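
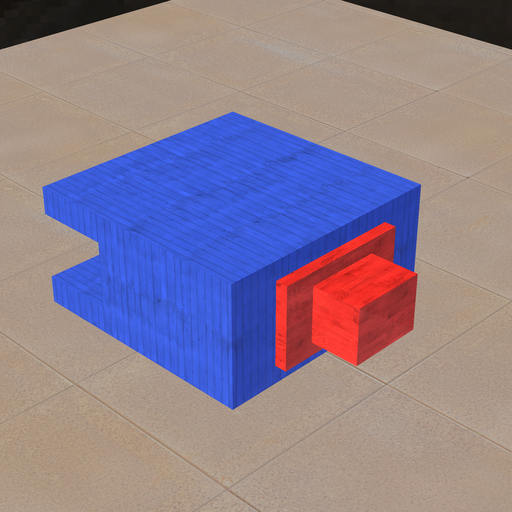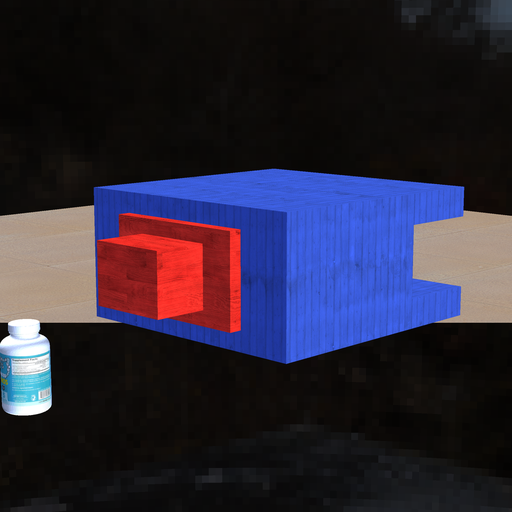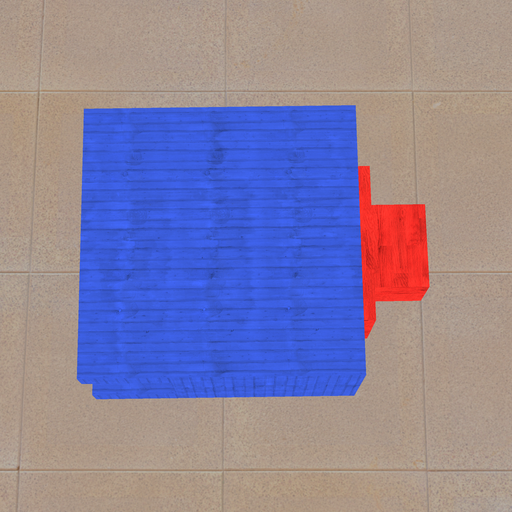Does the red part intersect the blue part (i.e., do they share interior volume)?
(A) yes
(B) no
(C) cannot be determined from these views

(C) cannot be determined from these views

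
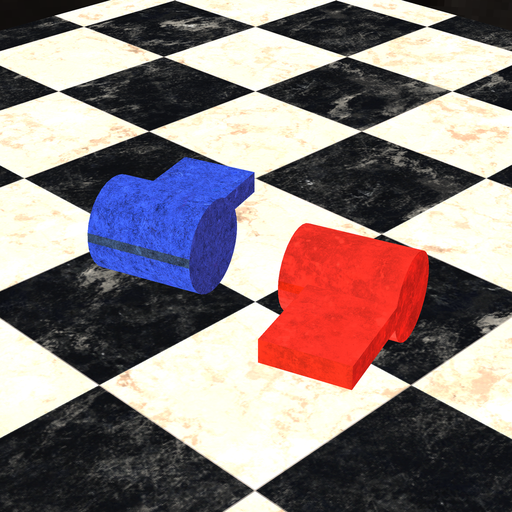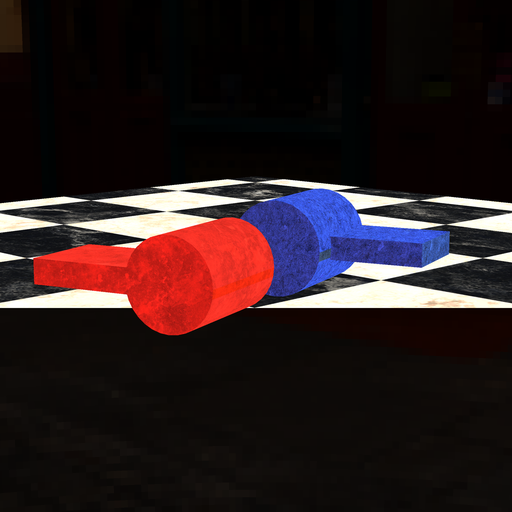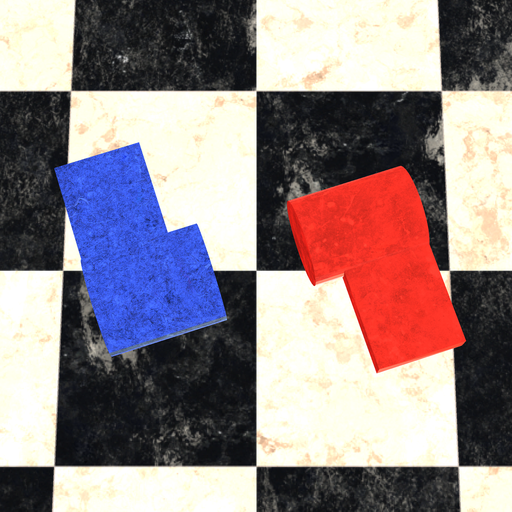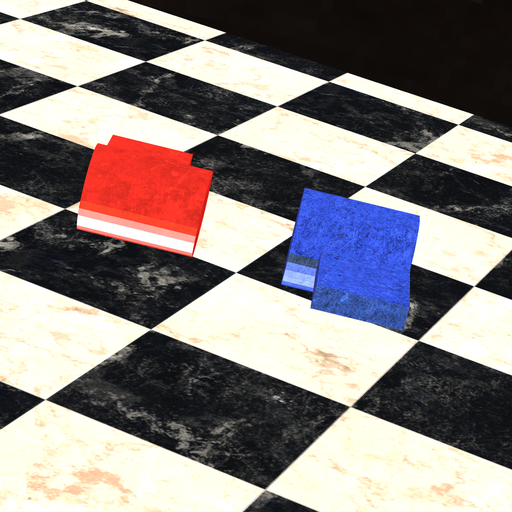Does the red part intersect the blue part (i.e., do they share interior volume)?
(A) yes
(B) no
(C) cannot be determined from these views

(B) no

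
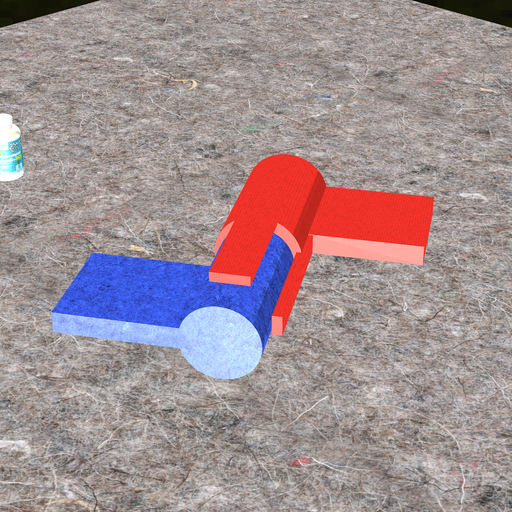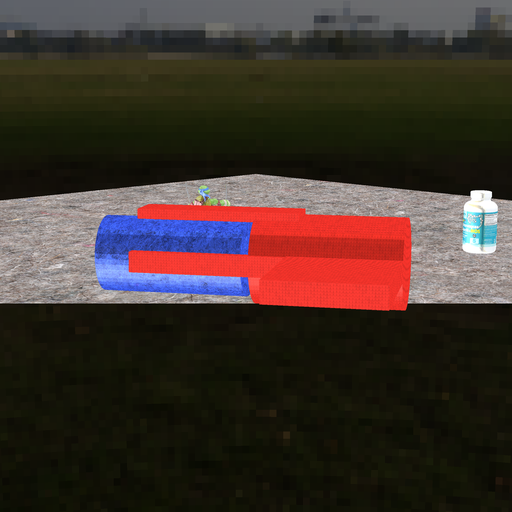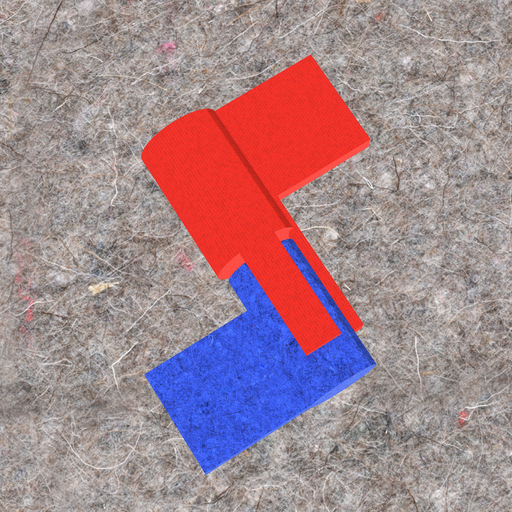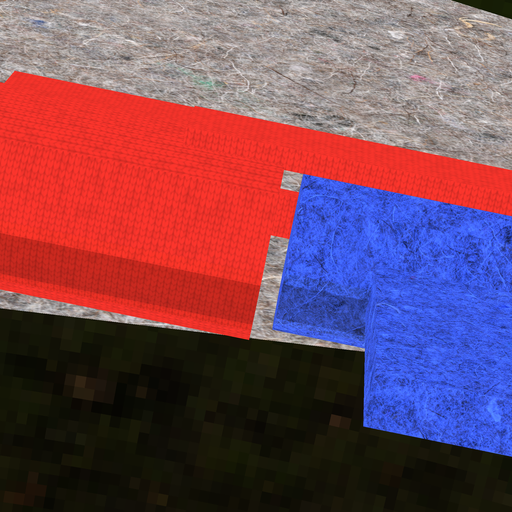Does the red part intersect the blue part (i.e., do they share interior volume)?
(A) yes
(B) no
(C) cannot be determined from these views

(B) no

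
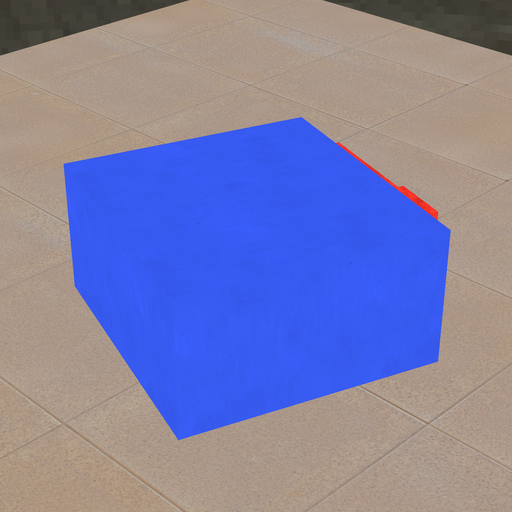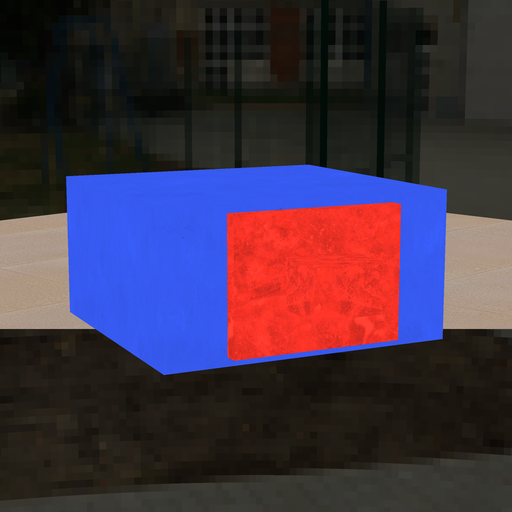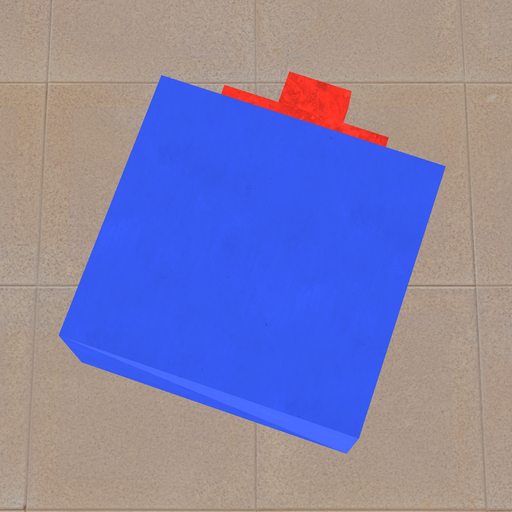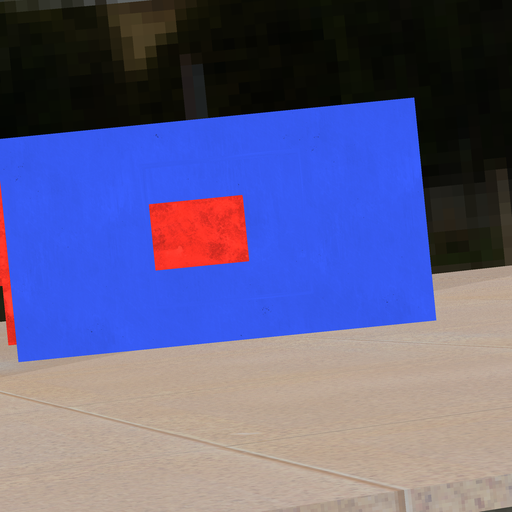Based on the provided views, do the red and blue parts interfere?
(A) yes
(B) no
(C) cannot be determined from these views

(B) no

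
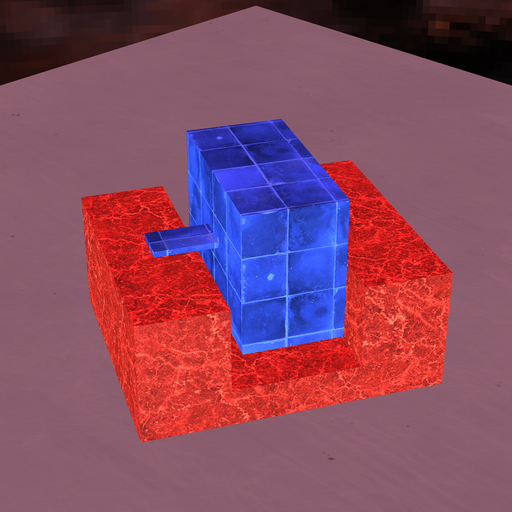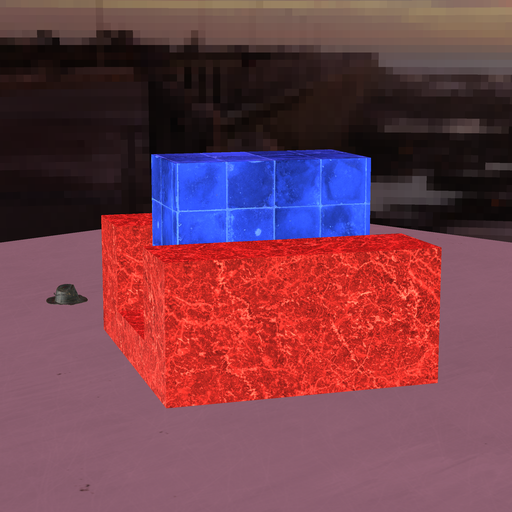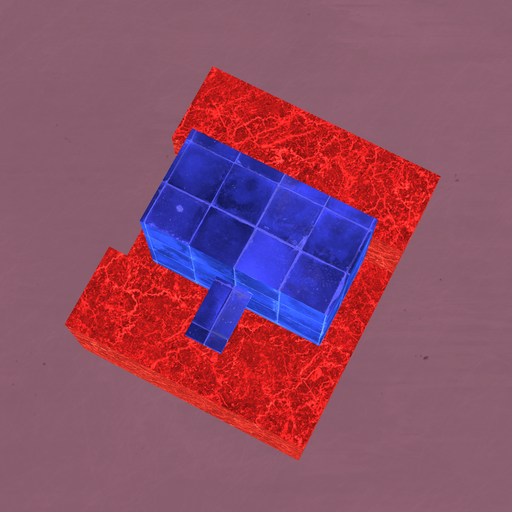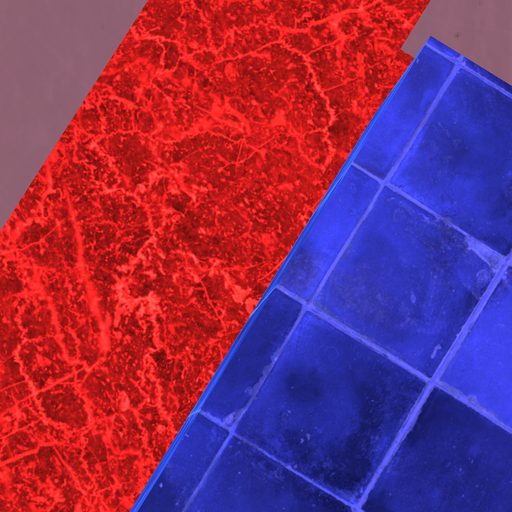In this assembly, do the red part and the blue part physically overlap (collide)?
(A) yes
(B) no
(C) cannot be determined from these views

(B) no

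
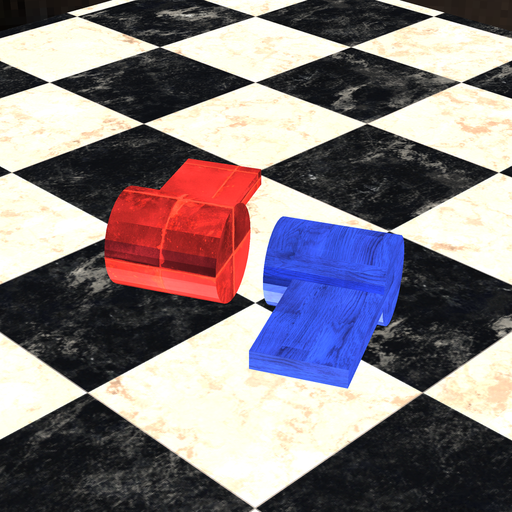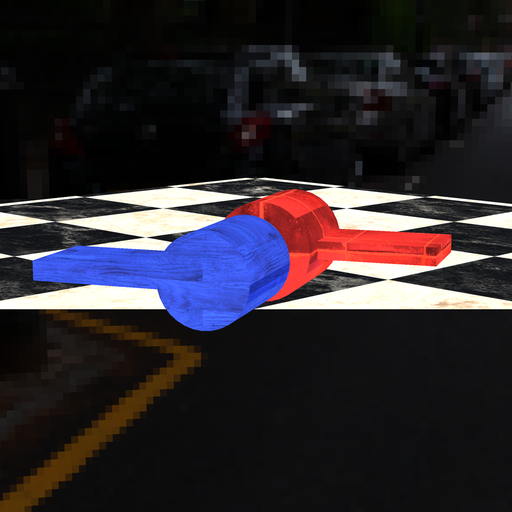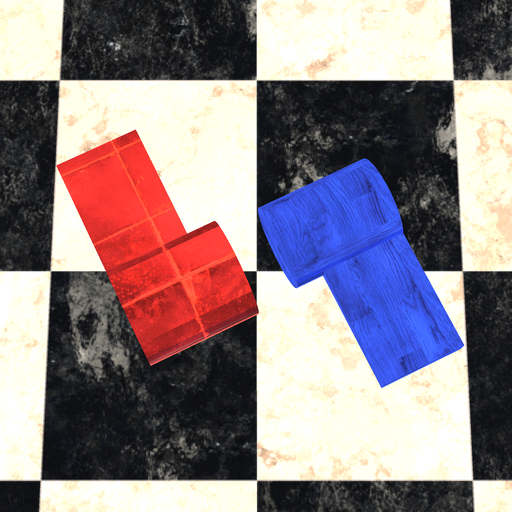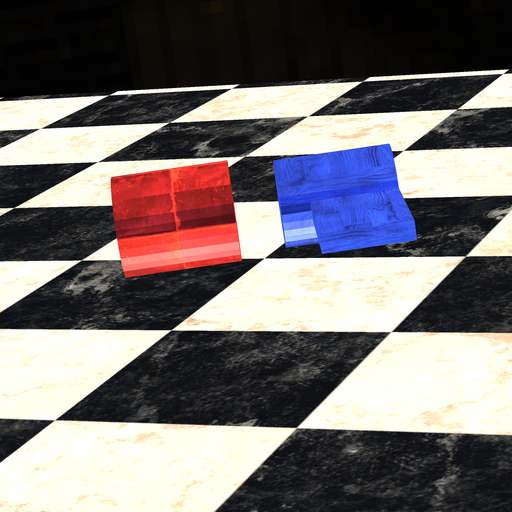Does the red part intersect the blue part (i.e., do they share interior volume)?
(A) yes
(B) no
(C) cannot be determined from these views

(B) no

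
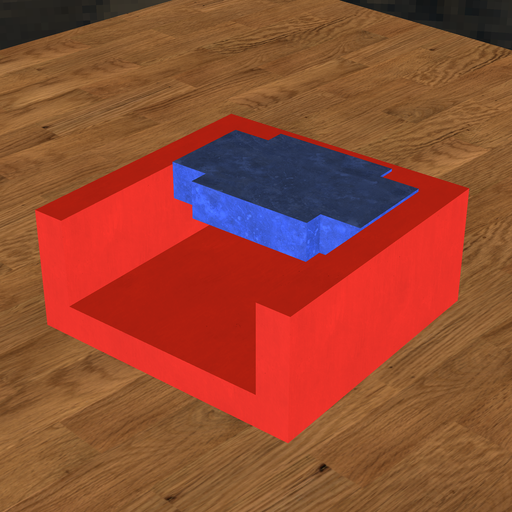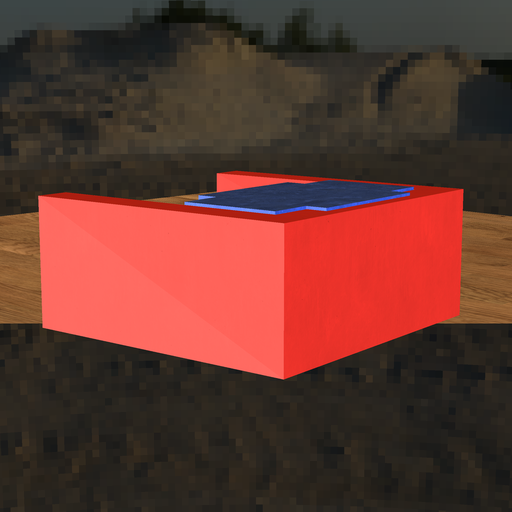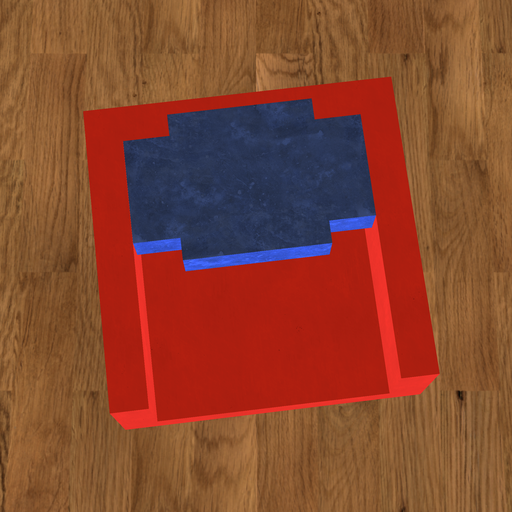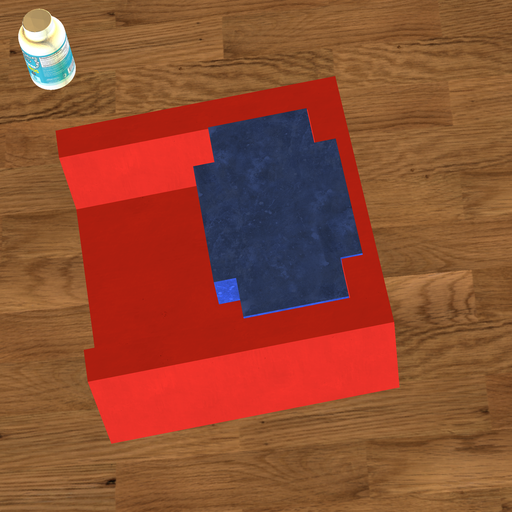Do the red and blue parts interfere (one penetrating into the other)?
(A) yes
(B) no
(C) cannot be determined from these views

(A) yes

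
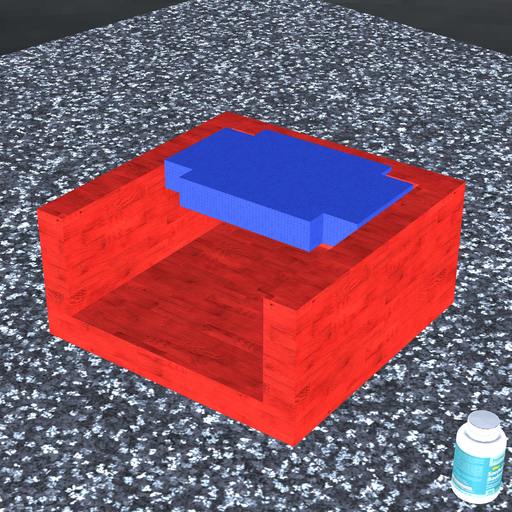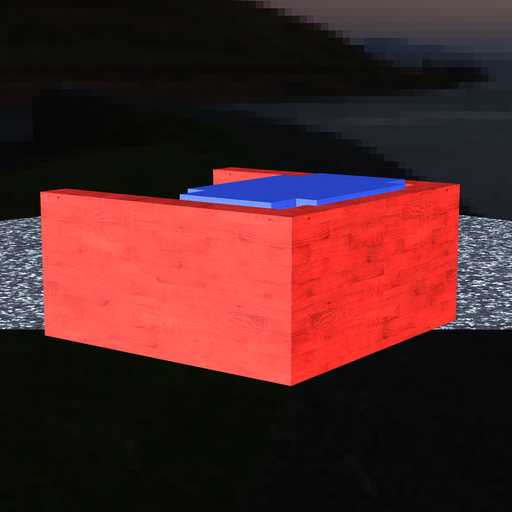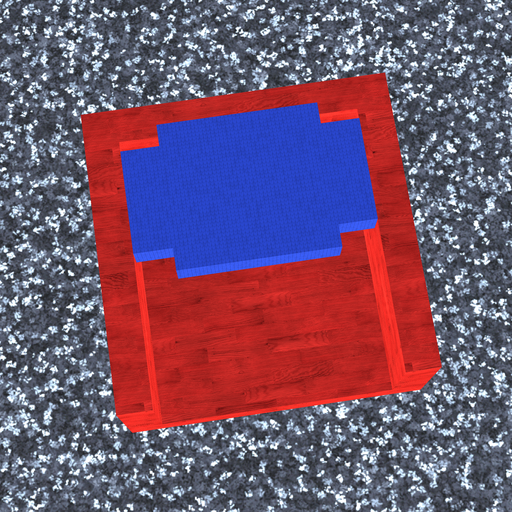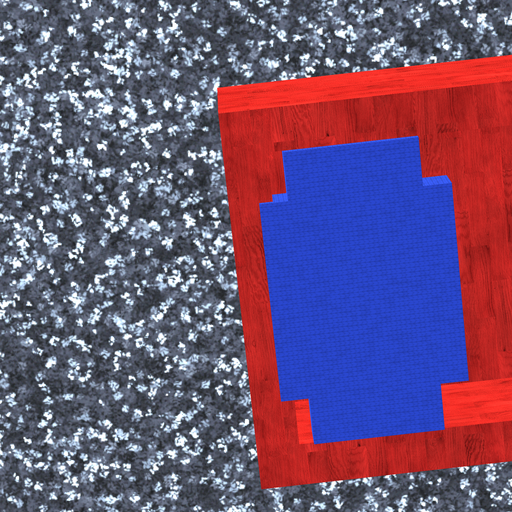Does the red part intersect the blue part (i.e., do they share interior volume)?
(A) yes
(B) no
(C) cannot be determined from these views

(A) yes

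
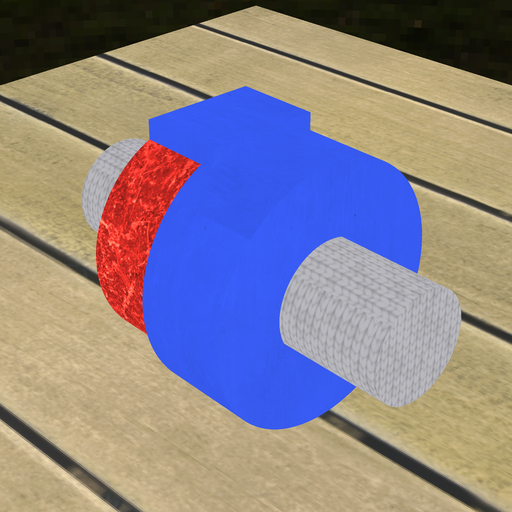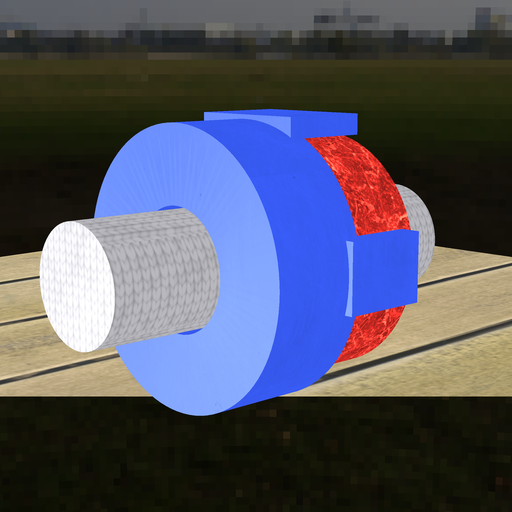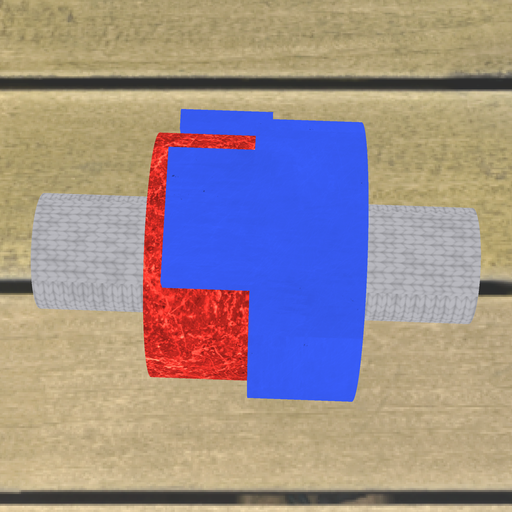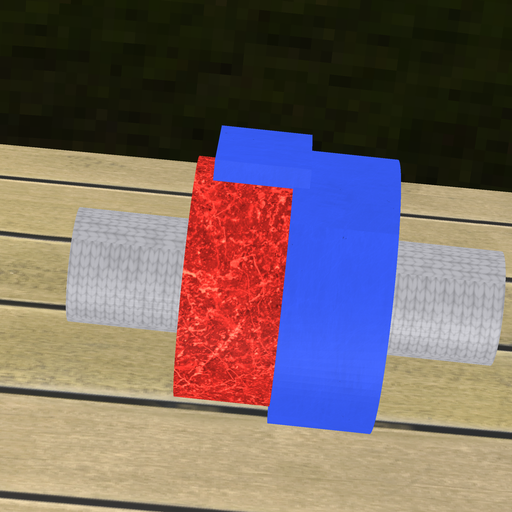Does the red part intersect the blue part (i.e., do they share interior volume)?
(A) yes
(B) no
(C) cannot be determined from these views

(A) yes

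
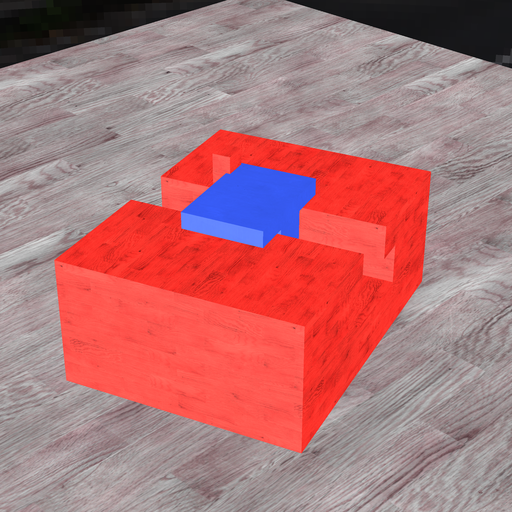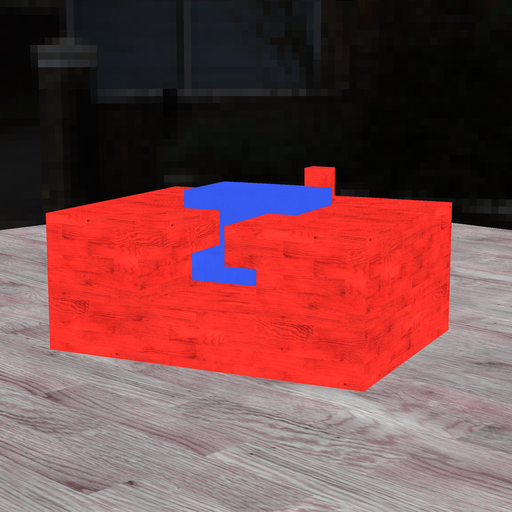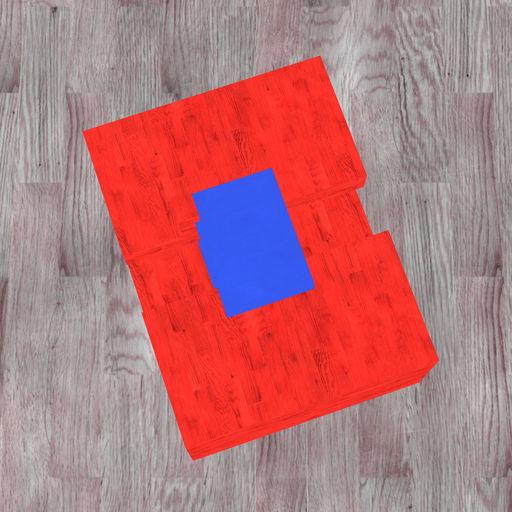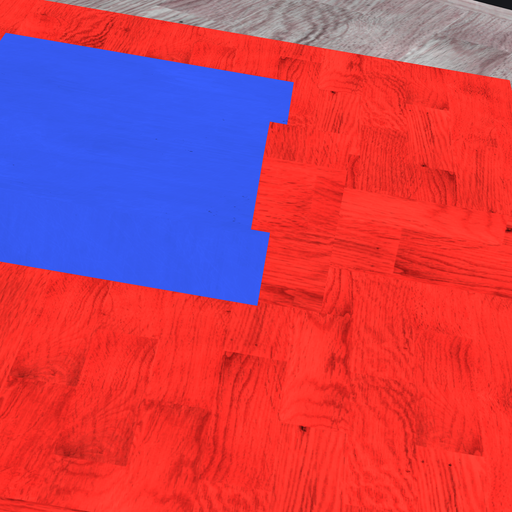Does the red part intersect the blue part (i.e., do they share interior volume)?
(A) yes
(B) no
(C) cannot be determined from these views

(A) yes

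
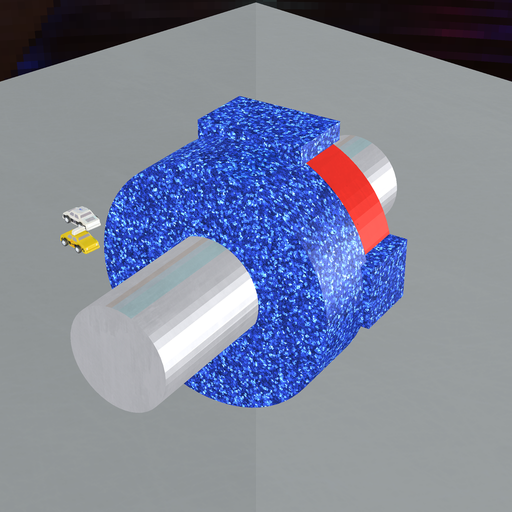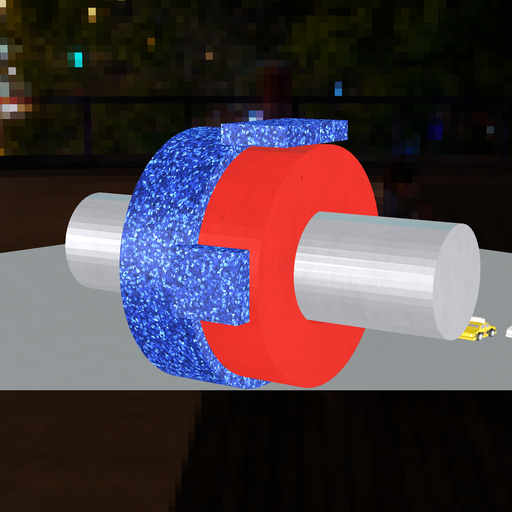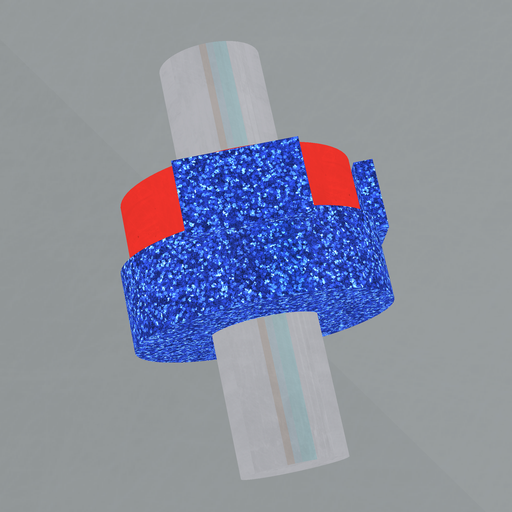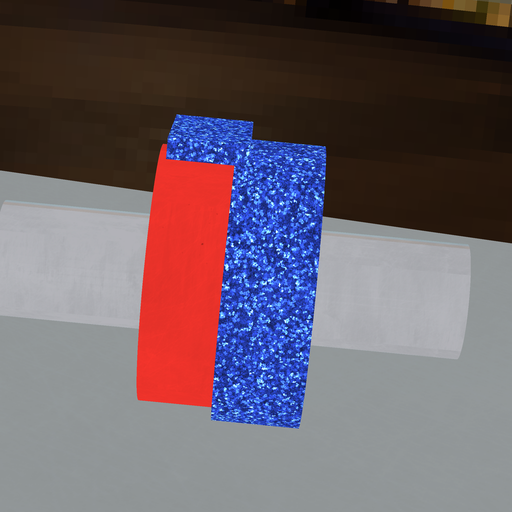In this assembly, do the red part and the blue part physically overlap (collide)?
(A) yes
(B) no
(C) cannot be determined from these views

(A) yes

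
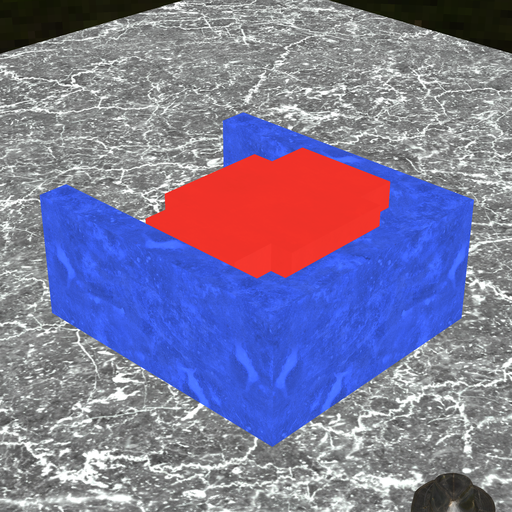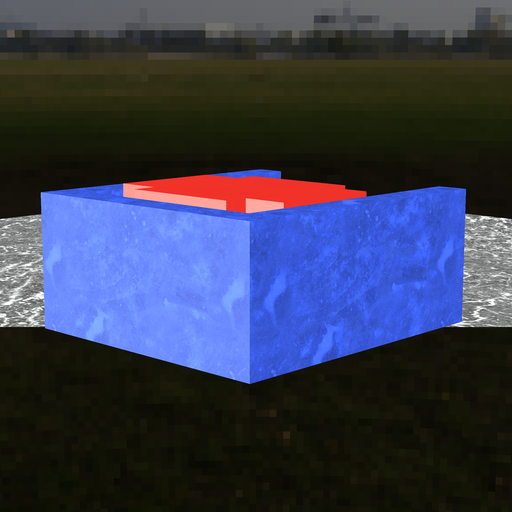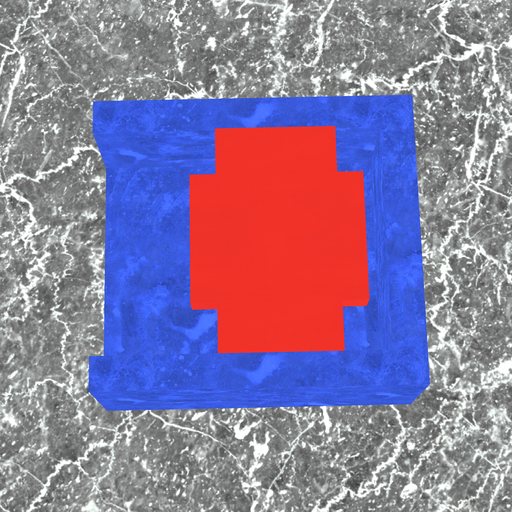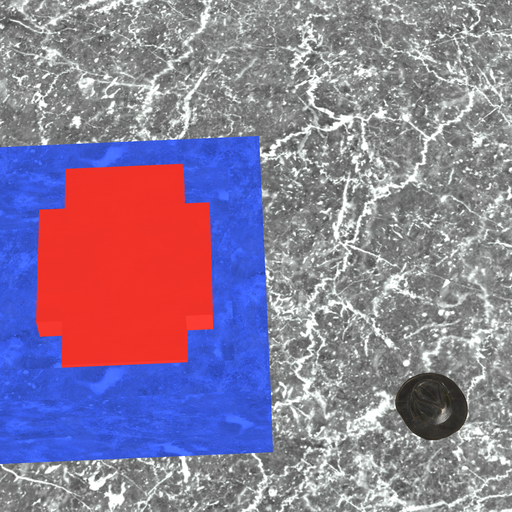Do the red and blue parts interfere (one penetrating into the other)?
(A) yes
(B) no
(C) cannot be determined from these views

(B) no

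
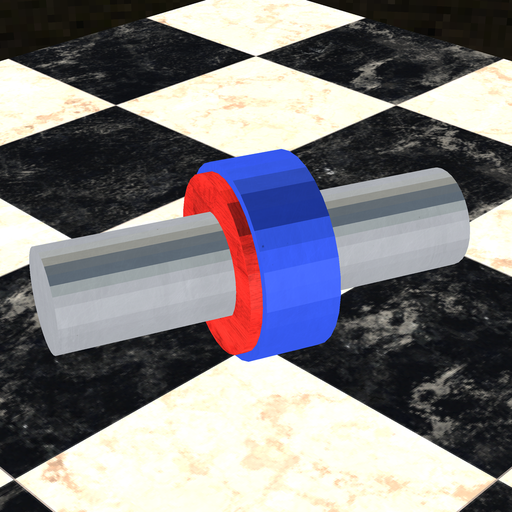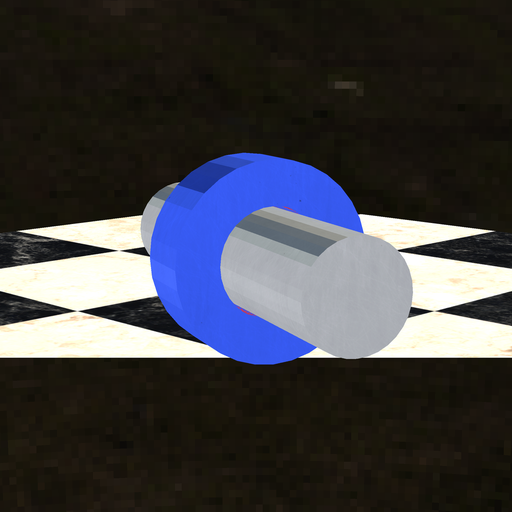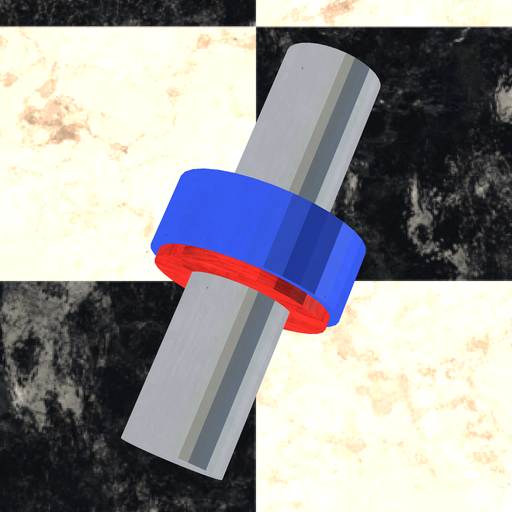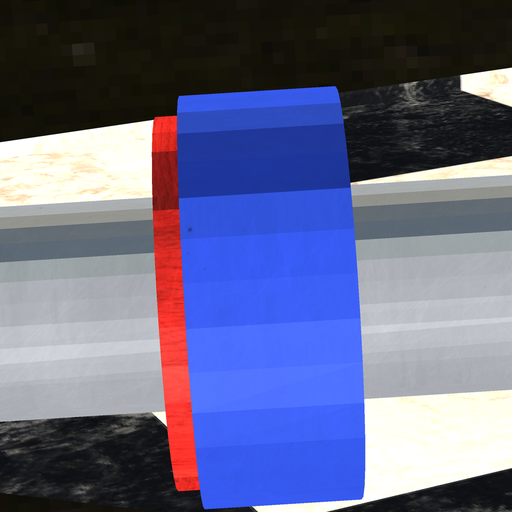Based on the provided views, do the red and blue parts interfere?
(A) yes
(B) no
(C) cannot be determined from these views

(A) yes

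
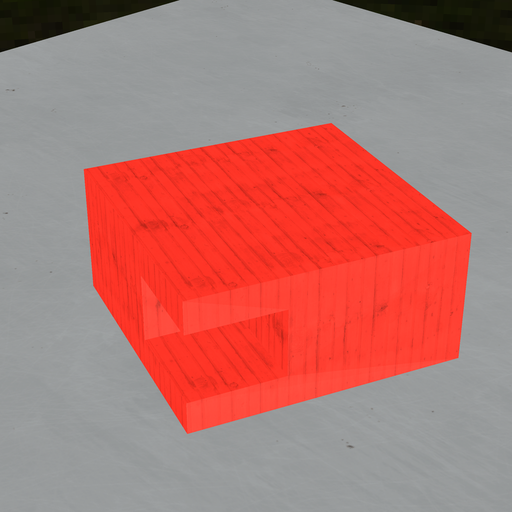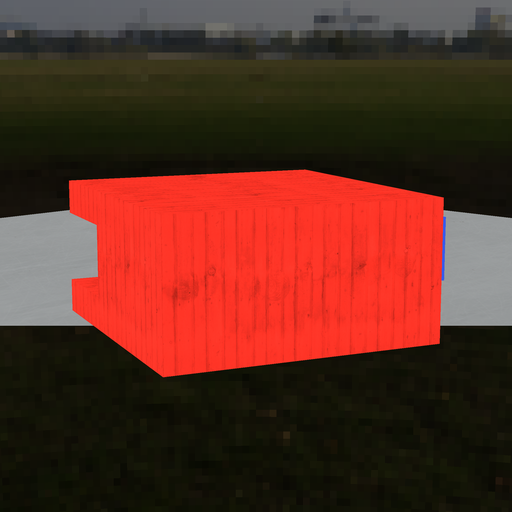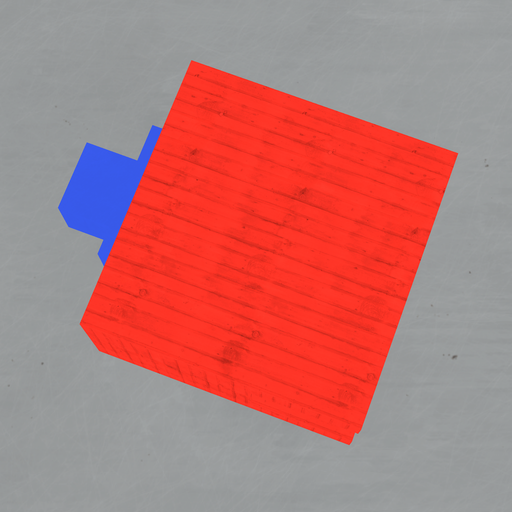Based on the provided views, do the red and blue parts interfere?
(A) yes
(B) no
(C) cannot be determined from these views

(C) cannot be determined from these views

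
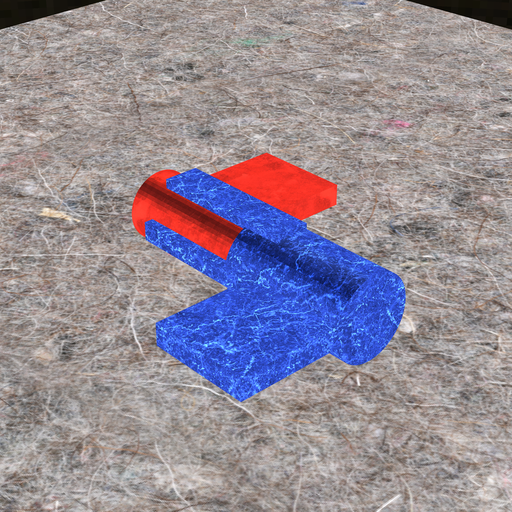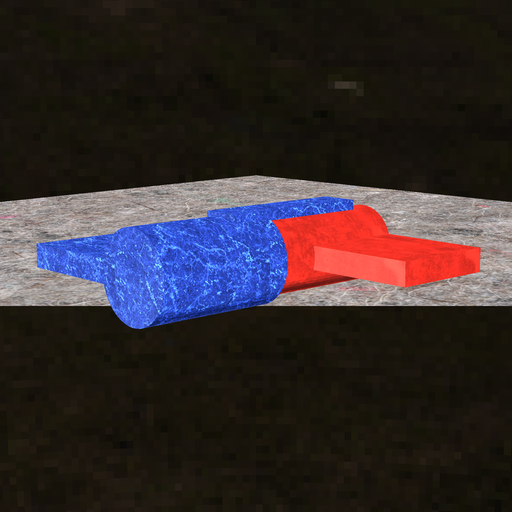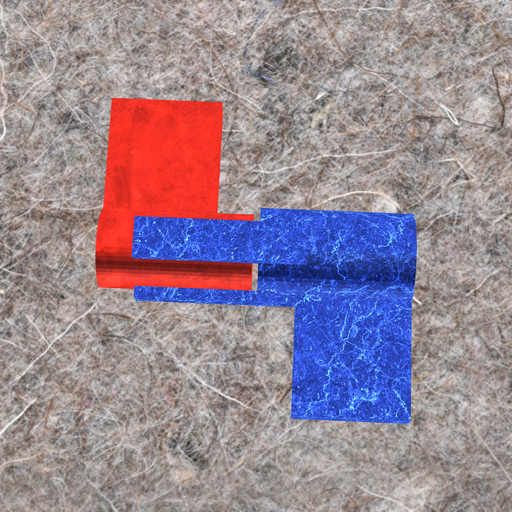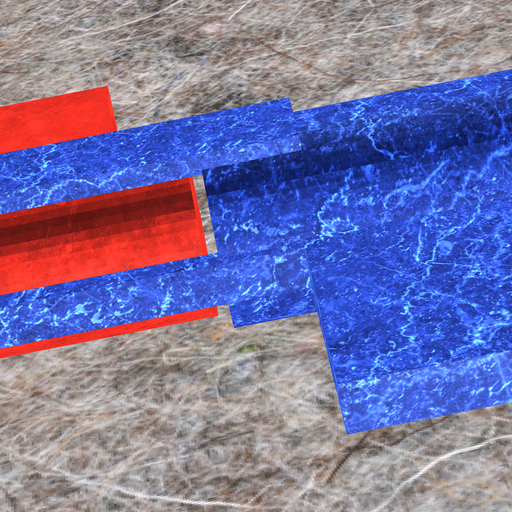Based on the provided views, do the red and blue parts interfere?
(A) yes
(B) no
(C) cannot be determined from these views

(B) no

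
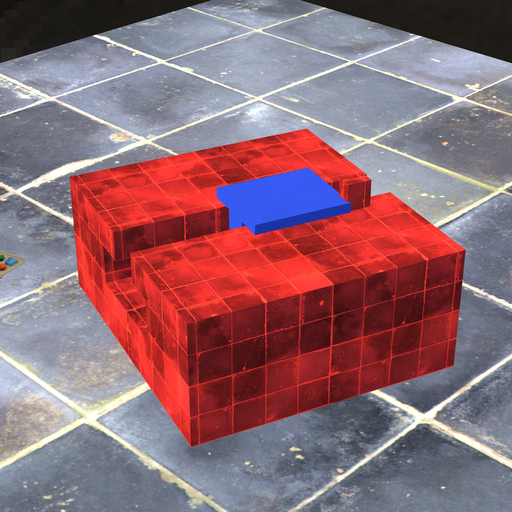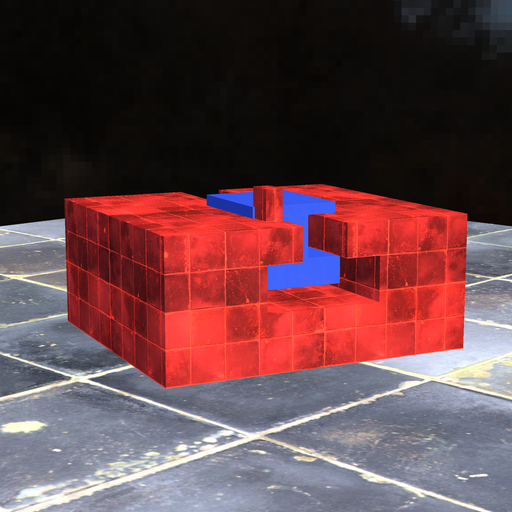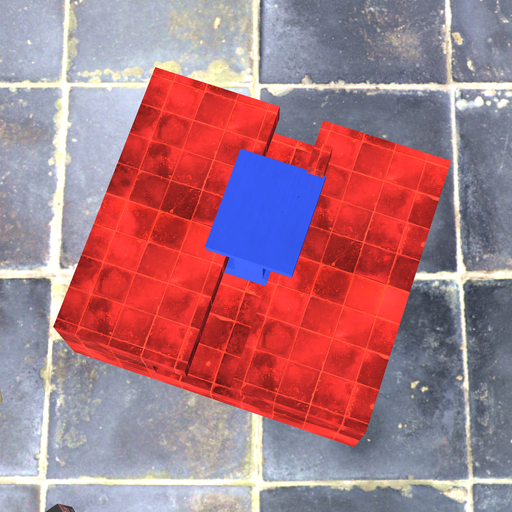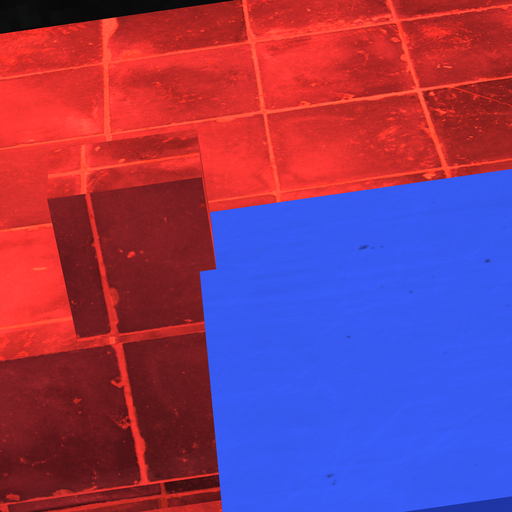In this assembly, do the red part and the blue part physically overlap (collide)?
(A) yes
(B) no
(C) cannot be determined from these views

(A) yes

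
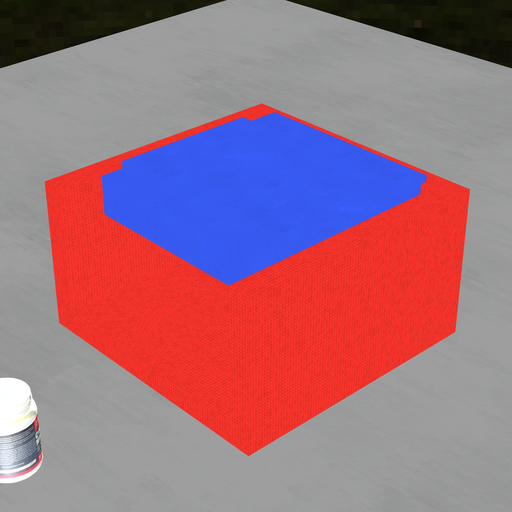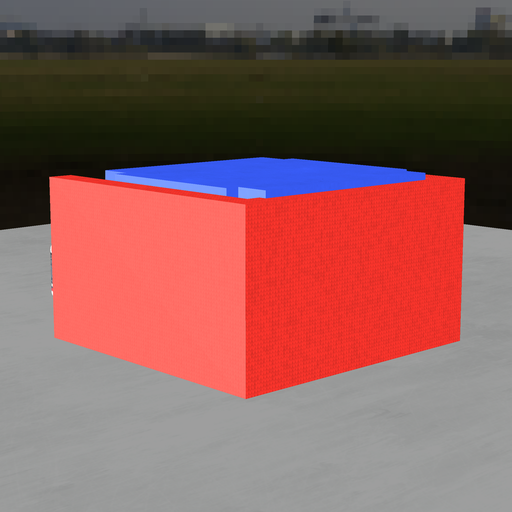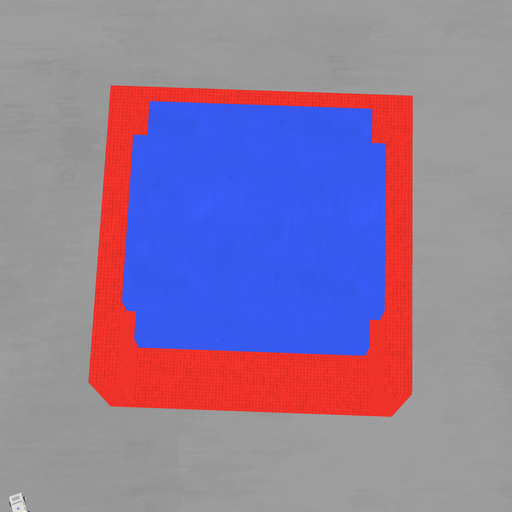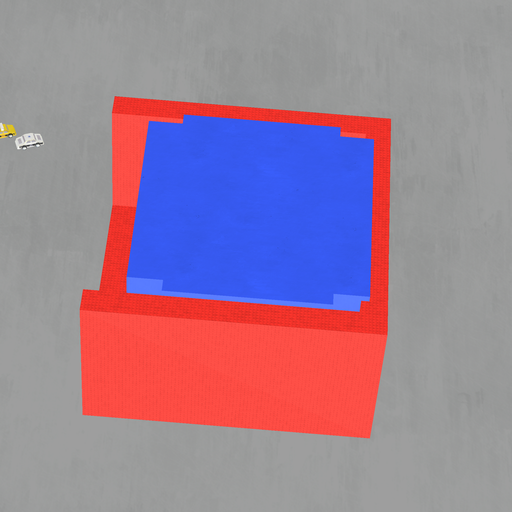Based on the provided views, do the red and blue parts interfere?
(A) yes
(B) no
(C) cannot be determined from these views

(A) yes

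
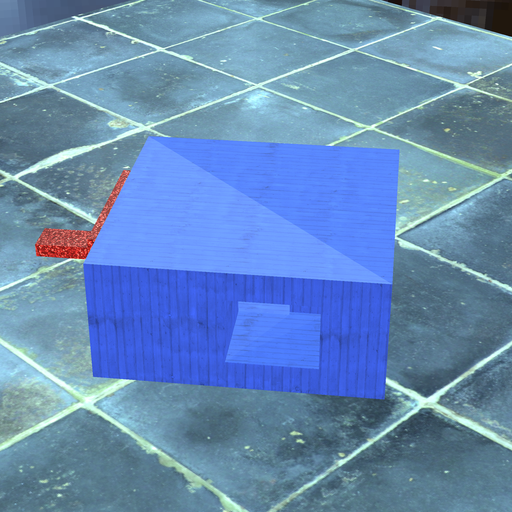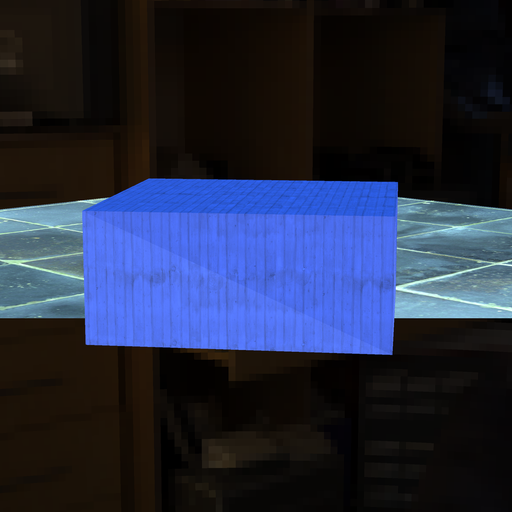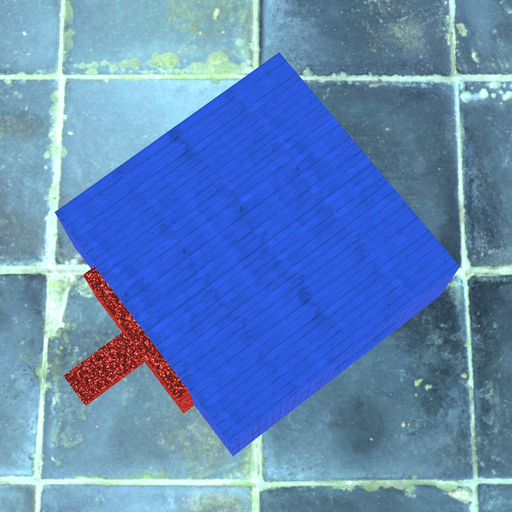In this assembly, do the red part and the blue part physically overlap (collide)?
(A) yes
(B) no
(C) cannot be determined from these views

(C) cannot be determined from these views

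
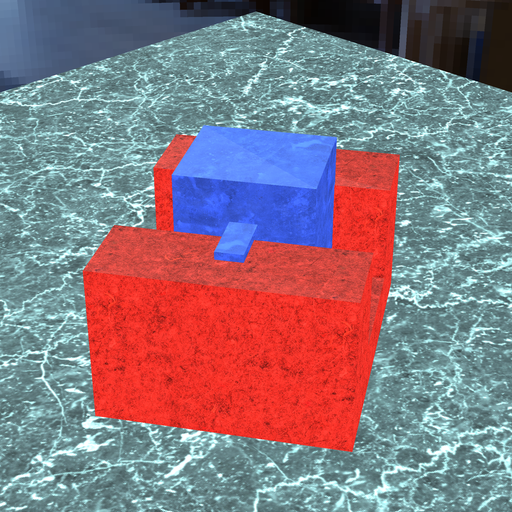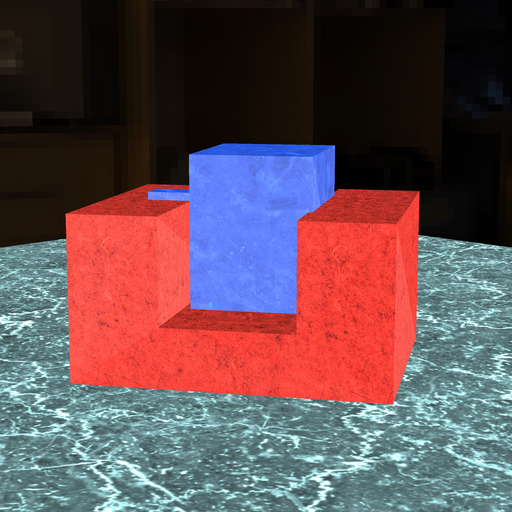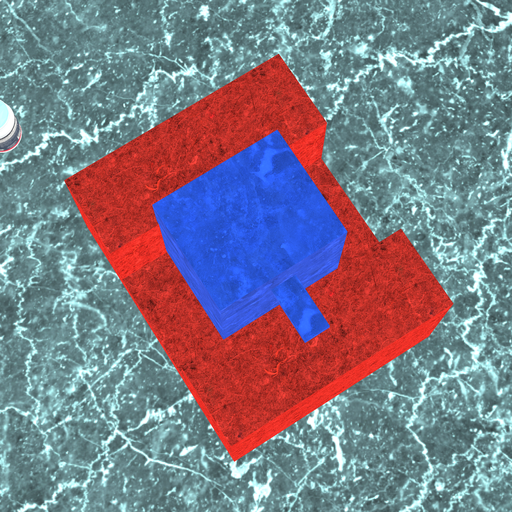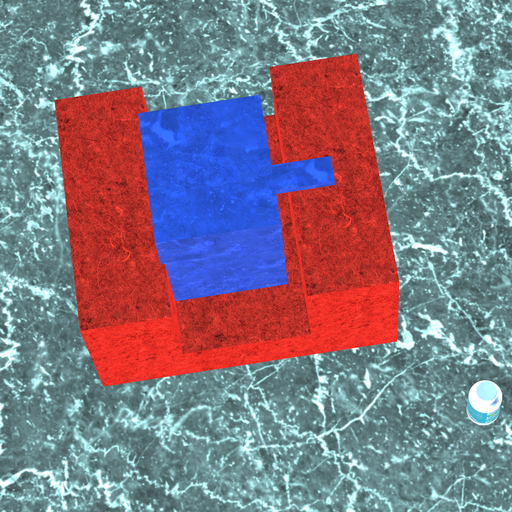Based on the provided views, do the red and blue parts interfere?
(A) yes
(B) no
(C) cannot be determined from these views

(A) yes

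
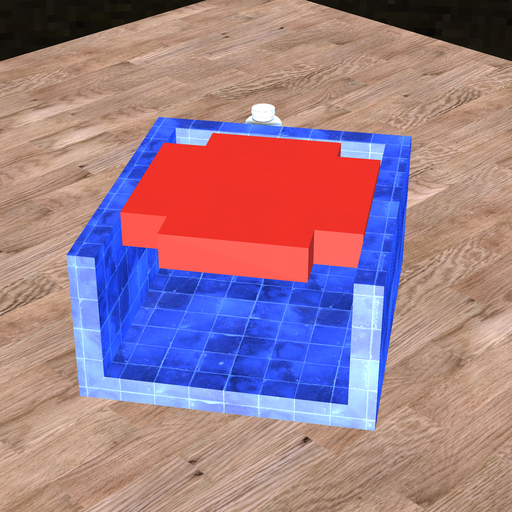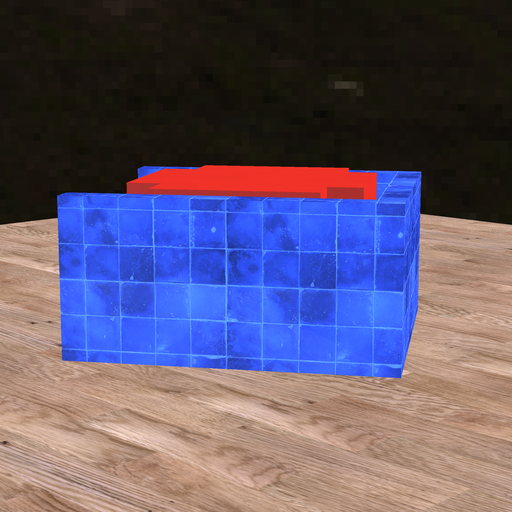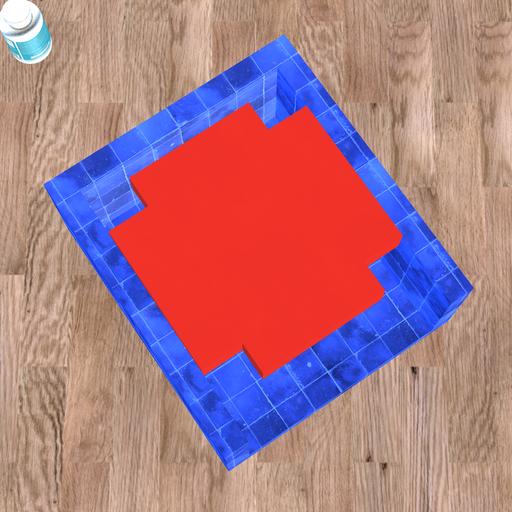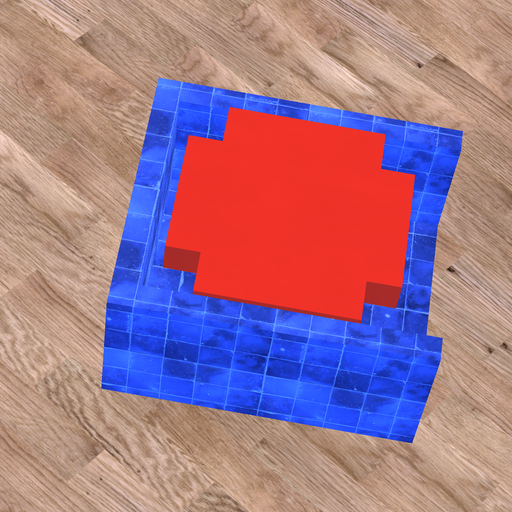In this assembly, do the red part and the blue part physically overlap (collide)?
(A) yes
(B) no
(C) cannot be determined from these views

(B) no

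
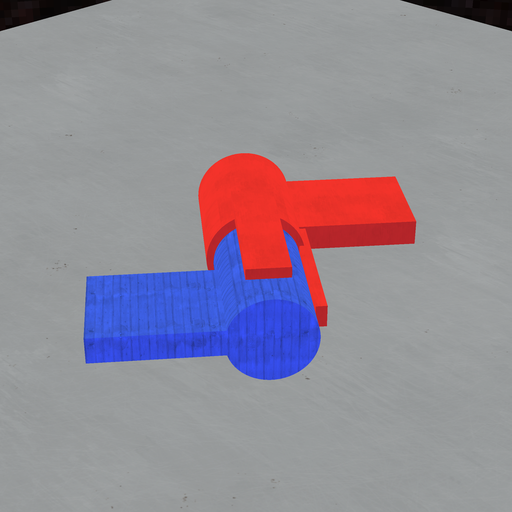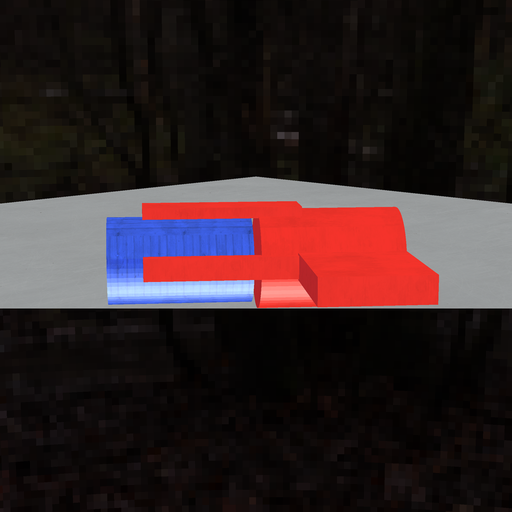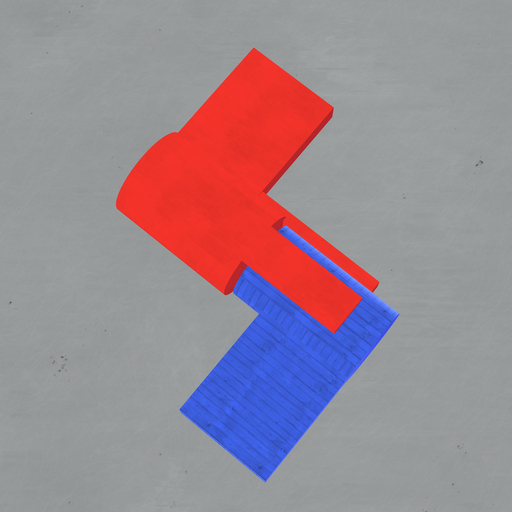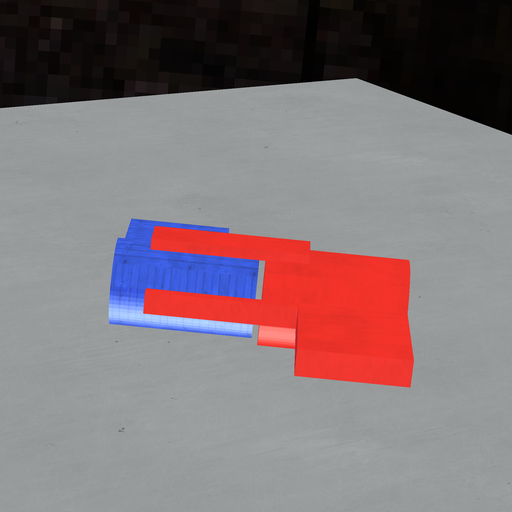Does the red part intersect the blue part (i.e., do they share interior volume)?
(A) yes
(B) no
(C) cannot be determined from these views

(B) no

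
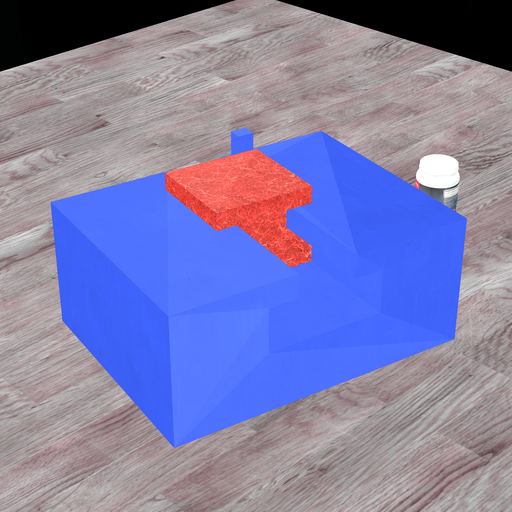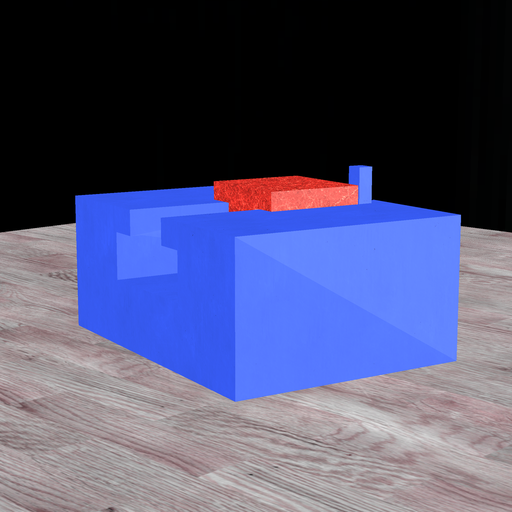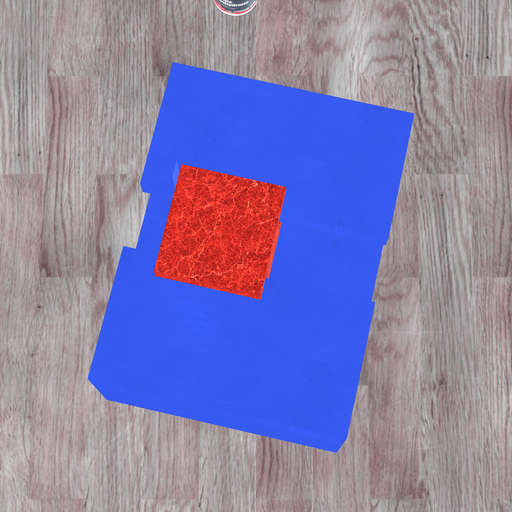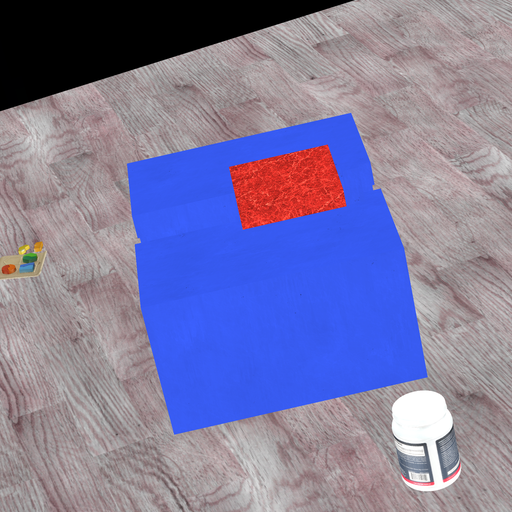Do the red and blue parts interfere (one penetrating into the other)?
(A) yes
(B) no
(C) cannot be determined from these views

(B) no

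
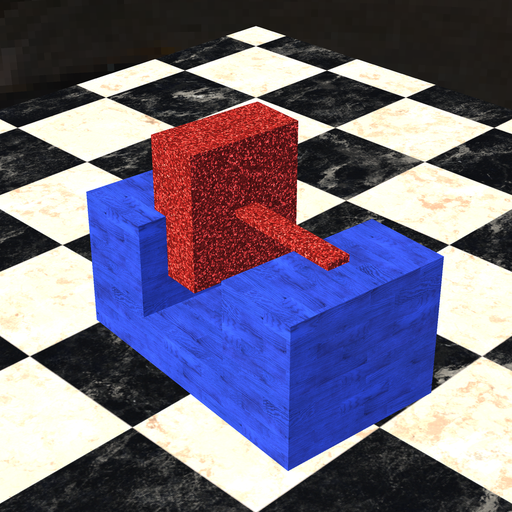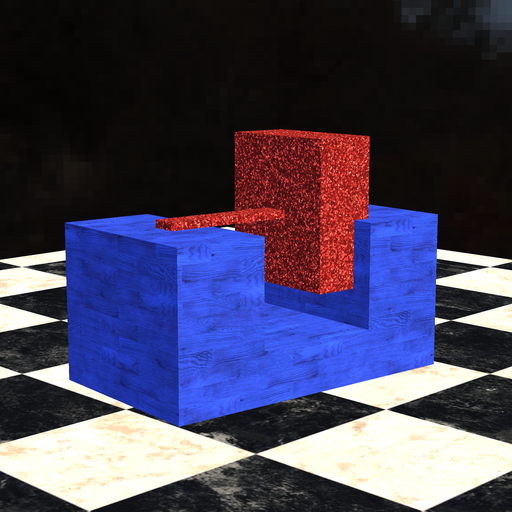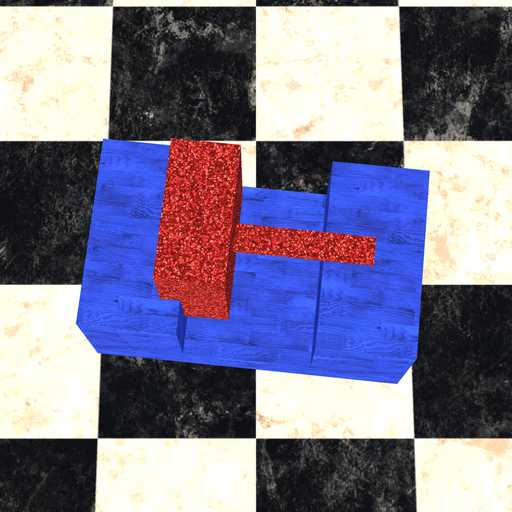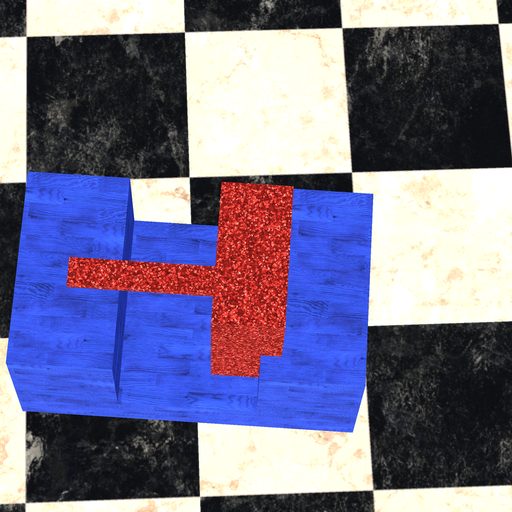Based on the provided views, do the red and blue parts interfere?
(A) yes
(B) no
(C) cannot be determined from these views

(A) yes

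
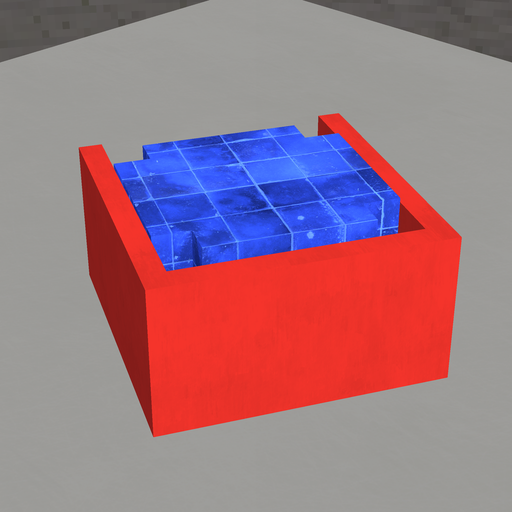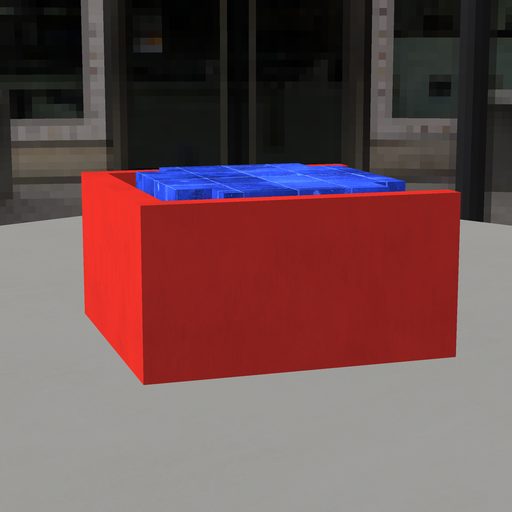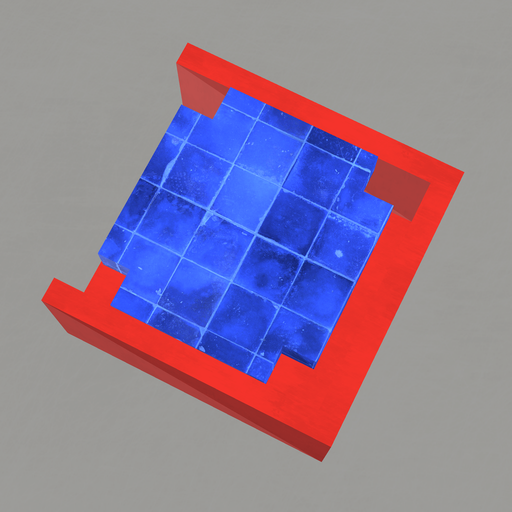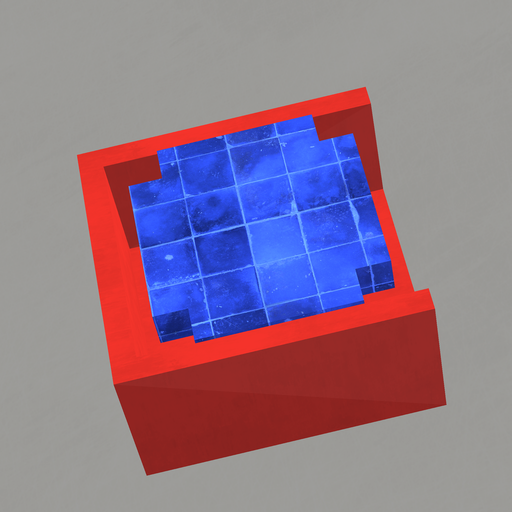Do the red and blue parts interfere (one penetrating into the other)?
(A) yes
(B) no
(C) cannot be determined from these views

(B) no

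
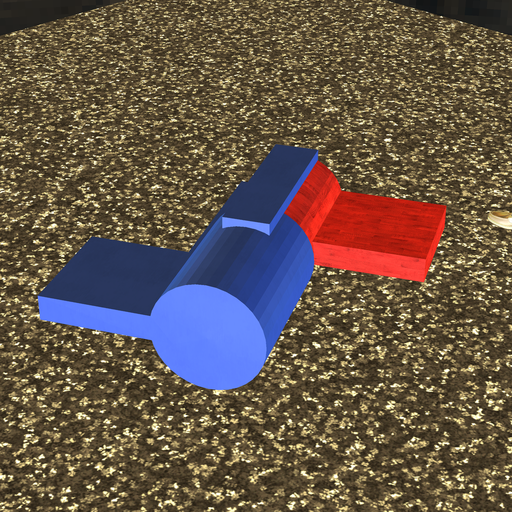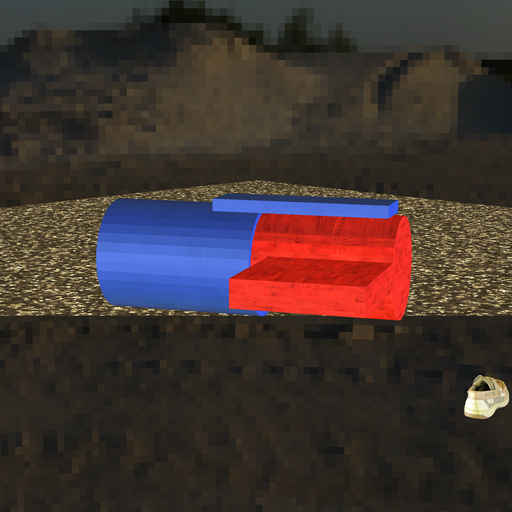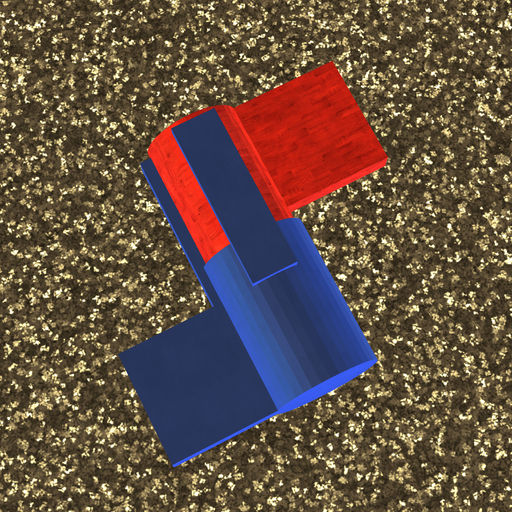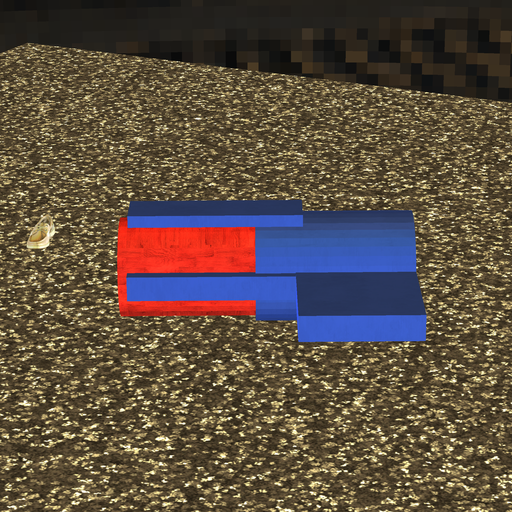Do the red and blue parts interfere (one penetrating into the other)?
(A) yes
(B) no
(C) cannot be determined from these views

(A) yes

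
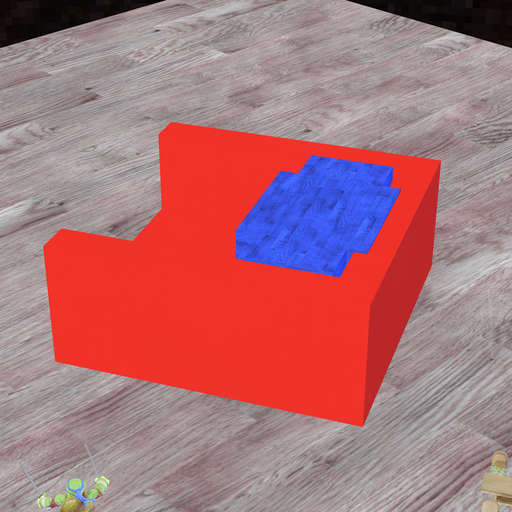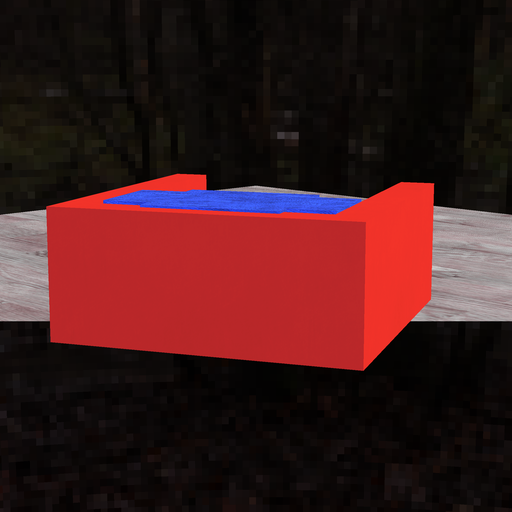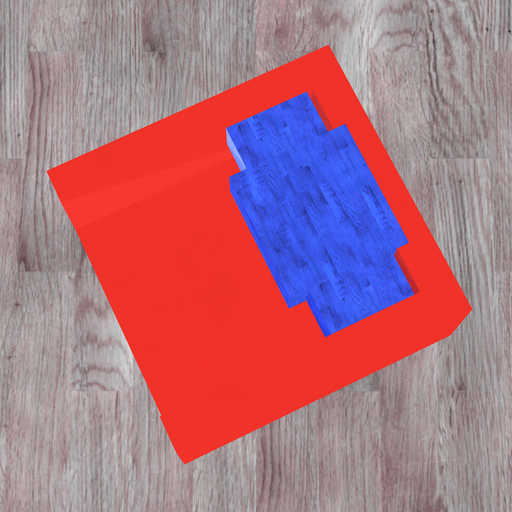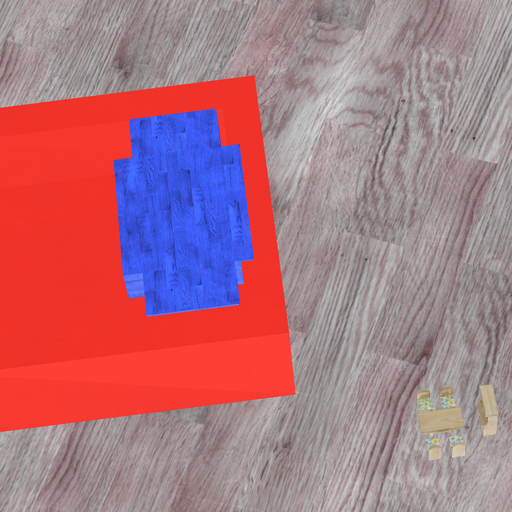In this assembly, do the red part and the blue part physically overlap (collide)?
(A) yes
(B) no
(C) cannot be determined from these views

(A) yes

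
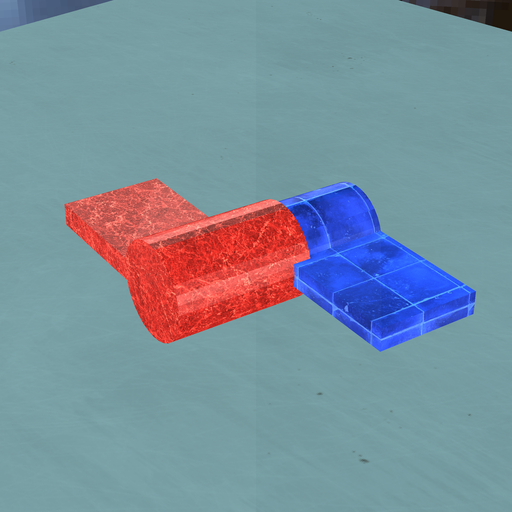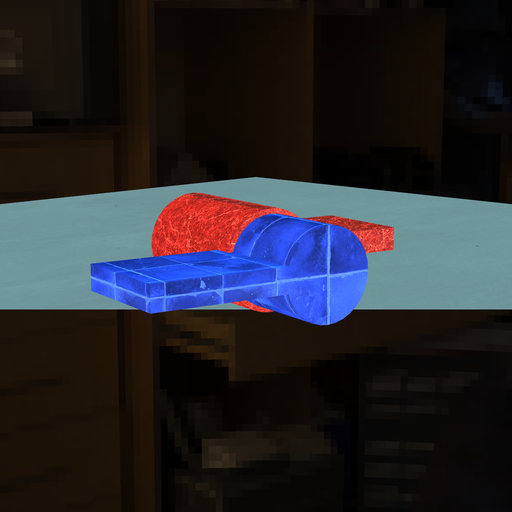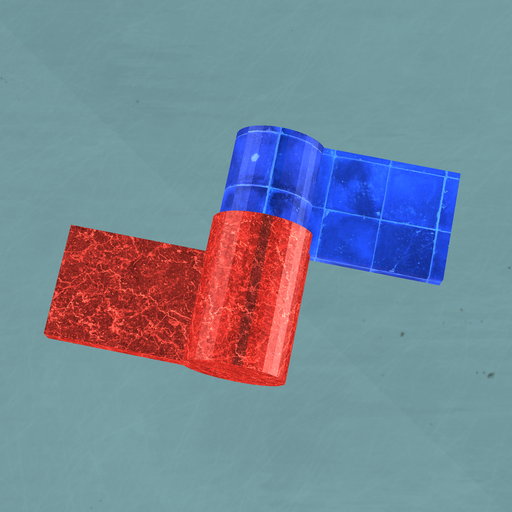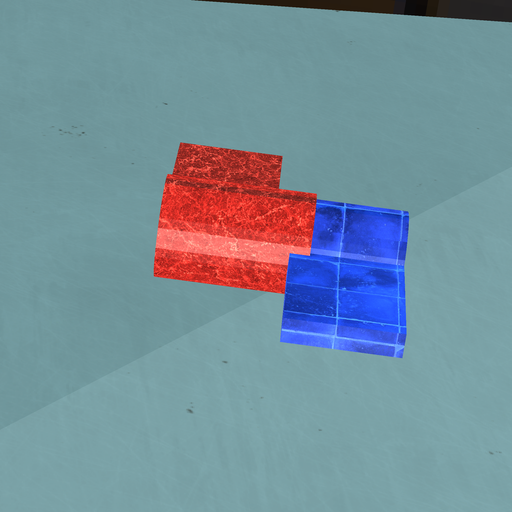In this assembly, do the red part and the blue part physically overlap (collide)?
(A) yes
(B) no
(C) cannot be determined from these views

(A) yes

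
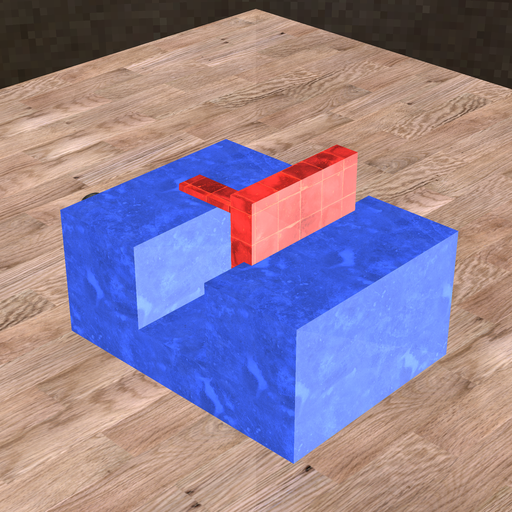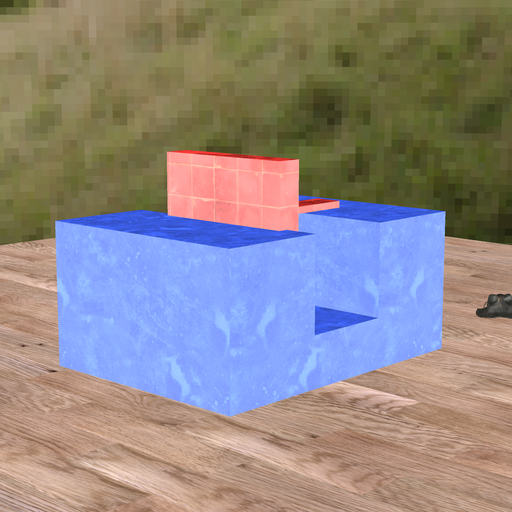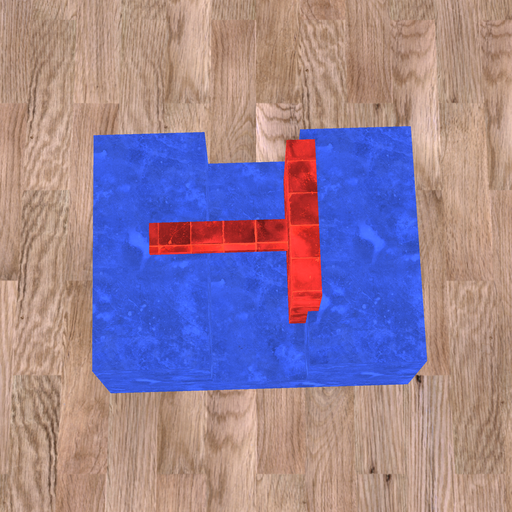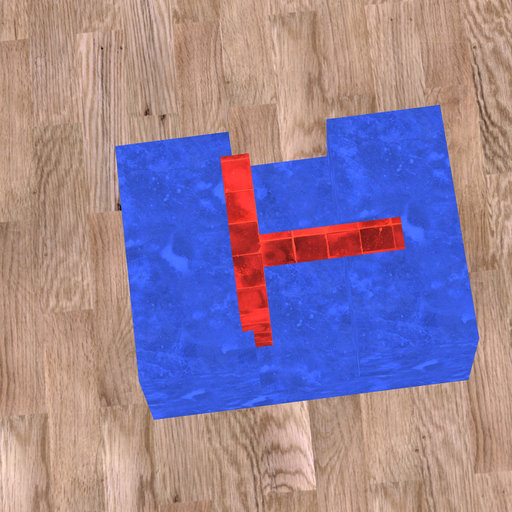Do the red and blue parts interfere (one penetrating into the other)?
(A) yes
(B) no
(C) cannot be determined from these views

(A) yes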